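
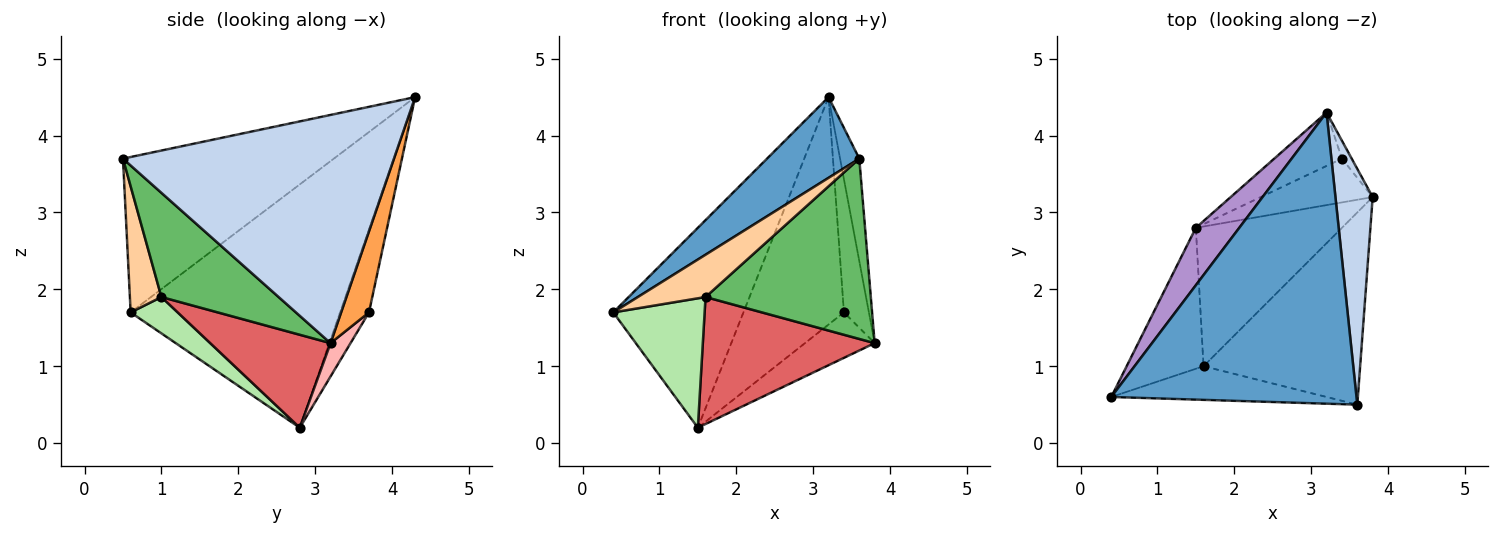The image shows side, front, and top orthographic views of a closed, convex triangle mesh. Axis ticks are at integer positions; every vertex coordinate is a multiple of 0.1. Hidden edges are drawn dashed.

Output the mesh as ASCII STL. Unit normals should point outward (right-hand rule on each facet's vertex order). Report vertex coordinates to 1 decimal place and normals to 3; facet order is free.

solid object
 facet normal -0.521 -0.228 0.822
  outer loop
   vertex 3.2 4.3 4.5
   vertex 0.4 0.6 1.7
   vertex 3.6 0.5 3.7
  endloop
 endfacet
 facet normal 0.985 0.070 0.161
  outer loop
   vertex 3.2 4.3 4.5
   vertex 3.6 0.5 3.7
   vertex 3.8 3.2 1.3
  endloop
 endfacet
 facet normal 0.742 0.665 -0.090
  outer loop
   vertex 3.4 3.7 1.7
   vertex 3.2 4.3 4.5
   vertex 3.8 3.2 1.3
  endloop
 endfacet
 facet normal 0.343 -0.735 -0.585
  outer loop
   vertex 1.6 1.0 1.9
   vertex 3.6 0.5 3.7
   vertex 0.4 0.6 1.7
  endloop
 endfacet
 facet normal 0.437 -0.616 -0.656
  outer loop
   vertex 1.6 1.0 1.9
   vertex 3.8 3.2 1.3
   vertex 3.6 0.5 3.7
  endloop
 endfacet
 facet normal 0.329 -0.639 -0.696
  outer loop
   vertex 1.5 2.8 0.2
   vertex 1.6 1.0 1.9
   vertex 0.4 0.6 1.7
  endloop
 endfacet
 facet normal 0.426 -0.609 -0.669
  outer loop
   vertex 1.5 2.8 0.2
   vertex 3.8 3.2 1.3
   vertex 1.6 1.0 1.9
  endloop
 endfacet
 facet normal 0.202 0.705 -0.679
  outer loop
   vertex 1.5 2.8 0.2
   vertex 3.4 3.7 1.7
   vertex 3.8 3.2 1.3
  endloop
 endfacet
 facet normal -0.840 0.522 0.150
  outer loop
   vertex 1.5 2.8 0.2
   vertex 0.4 0.6 1.7
   vertex 3.2 4.3 4.5
  endloop
 endfacet
 facet normal -0.270 0.937 -0.220
  outer loop
   vertex 1.5 2.8 0.2
   vertex 3.2 4.3 4.5
   vertex 3.4 3.7 1.7
  endloop
 endfacet
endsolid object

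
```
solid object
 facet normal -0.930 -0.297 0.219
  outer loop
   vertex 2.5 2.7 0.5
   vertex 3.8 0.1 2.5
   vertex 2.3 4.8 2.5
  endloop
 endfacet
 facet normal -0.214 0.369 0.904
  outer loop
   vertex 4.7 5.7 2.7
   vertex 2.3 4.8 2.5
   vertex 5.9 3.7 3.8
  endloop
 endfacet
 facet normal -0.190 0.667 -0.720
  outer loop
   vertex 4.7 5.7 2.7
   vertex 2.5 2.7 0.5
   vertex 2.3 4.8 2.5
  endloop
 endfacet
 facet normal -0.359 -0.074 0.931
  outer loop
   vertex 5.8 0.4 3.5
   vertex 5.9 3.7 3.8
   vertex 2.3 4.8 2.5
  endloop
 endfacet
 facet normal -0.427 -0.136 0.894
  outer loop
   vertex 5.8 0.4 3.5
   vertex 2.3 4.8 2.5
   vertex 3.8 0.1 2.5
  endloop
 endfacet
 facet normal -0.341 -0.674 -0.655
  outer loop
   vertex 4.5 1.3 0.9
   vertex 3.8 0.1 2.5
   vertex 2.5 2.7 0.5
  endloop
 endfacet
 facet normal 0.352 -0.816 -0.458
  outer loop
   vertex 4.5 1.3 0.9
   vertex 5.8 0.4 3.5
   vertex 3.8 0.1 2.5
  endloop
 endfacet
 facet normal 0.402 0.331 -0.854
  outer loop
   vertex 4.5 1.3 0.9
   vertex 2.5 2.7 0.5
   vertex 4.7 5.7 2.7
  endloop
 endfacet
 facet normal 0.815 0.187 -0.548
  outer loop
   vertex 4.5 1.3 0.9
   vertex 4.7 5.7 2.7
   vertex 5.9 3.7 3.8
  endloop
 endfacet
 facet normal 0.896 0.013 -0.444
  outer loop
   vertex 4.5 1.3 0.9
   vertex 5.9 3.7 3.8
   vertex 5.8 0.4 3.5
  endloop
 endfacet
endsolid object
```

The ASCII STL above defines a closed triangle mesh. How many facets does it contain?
10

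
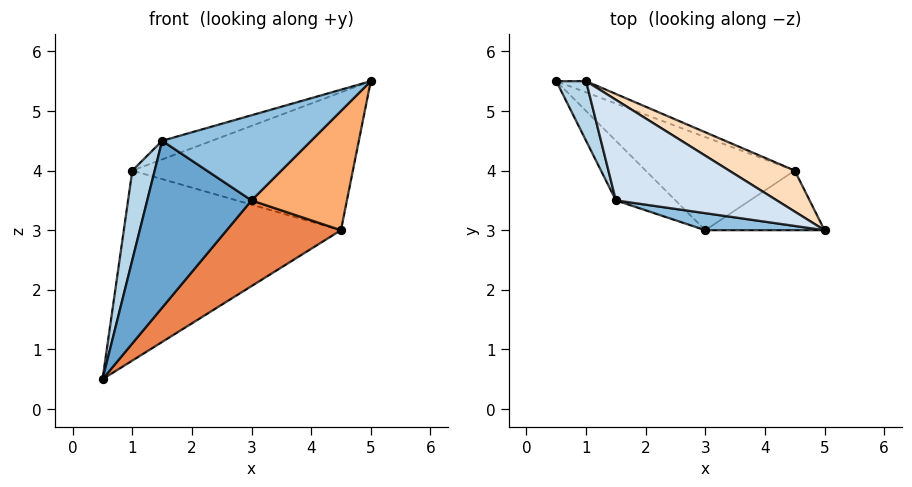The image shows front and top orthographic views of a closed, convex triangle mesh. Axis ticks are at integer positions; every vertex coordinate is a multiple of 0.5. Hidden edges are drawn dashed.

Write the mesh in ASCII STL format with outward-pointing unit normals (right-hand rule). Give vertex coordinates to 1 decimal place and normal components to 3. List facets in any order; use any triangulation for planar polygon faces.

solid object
 facet normal -0.474 -0.829 -0.296
  outer loop
   vertex 1.5 3.5 4.5
   vertex 0.5 5.5 0.5
   vertex 3.0 3.0 3.5
  endloop
 endfacet
 facet normal -0.192 -0.962 0.192
  outer loop
   vertex 1.5 3.5 4.5
   vertex 3.0 3.0 3.5
   vertex 5.0 3.0 5.5
  endloop
 endfacet
 facet normal -0.968 -0.208 0.138
  outer loop
   vertex 1.0 5.5 4.0
   vertex 0.5 5.5 0.5
   vertex 1.5 3.5 4.5
  endloop
 endfacet
 facet normal -0.247 0.176 0.953
  outer loop
   vertex 1.0 5.5 4.0
   vertex 1.5 3.5 4.5
   vertex 5.0 3.0 5.5
  endloop
 endfacet
 facet normal 0.202 -0.663 -0.721
  outer loop
   vertex 4.5 4.0 3.0
   vertex 3.0 3.0 3.5
   vertex 0.5 5.5 0.5
  endloop
 endfacet
 facet normal 0.408 -0.816 -0.408
  outer loop
   vertex 4.5 4.0 3.0
   vertex 5.0 3.0 5.5
   vertex 3.0 3.0 3.5
  endloop
 endfacet
 facet normal 0.380 0.923 -0.054
  outer loop
   vertex 4.5 4.0 3.0
   vertex 0.5 5.5 0.5
   vertex 1.0 5.5 4.0
  endloop
 endfacet
 facet normal 0.442 0.860 0.256
  outer loop
   vertex 4.5 4.0 3.0
   vertex 1.0 5.5 4.0
   vertex 5.0 3.0 5.5
  endloop
 endfacet
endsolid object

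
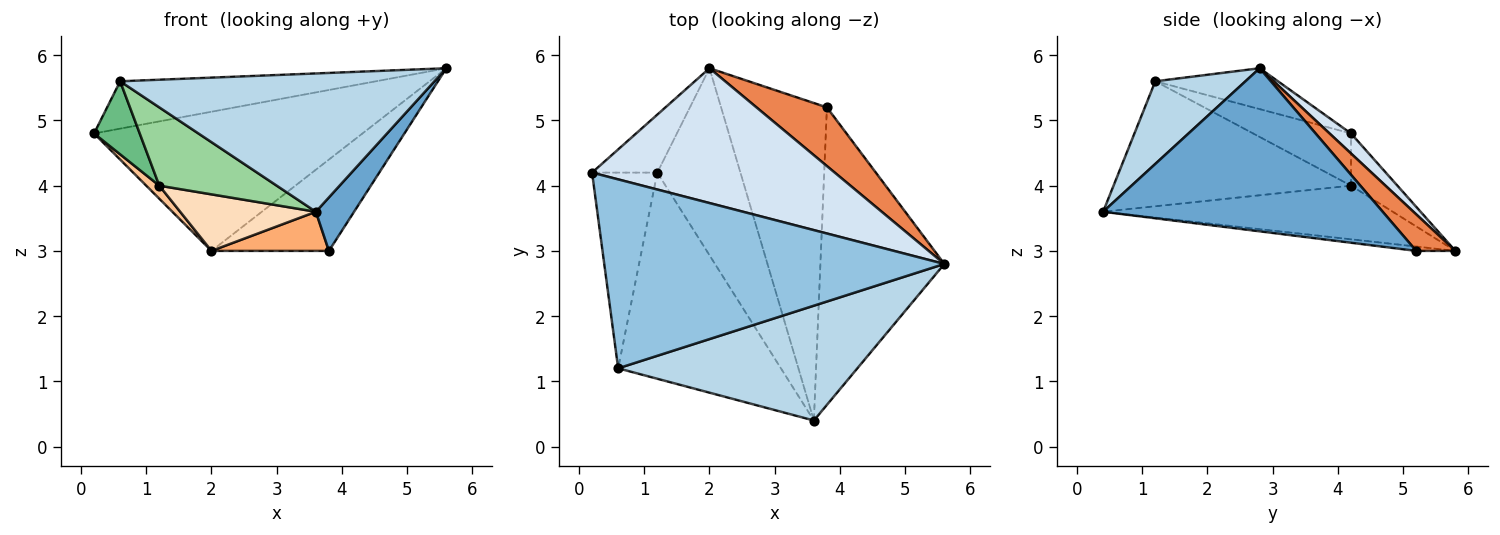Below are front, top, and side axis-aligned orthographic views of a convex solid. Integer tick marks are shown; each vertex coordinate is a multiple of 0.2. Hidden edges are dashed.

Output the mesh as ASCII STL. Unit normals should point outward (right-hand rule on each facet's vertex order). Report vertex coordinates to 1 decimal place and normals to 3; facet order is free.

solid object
 facet normal 0.791 -0.108 -0.602
  outer loop
   vertex 3.8 5.2 3.0
   vertex 5.6 2.8 5.8
   vertex 3.6 0.4 3.6
  endloop
 endfacet
 facet normal -0.116 0.241 0.963
  outer loop
   vertex 0.6 1.2 5.6
   vertex 5.6 2.8 5.8
   vertex 0.2 4.2 4.8
  endloop
 endfacet
 facet normal 0.215 -0.751 0.624
  outer loop
   vertex 0.6 1.2 5.6
   vertex 3.6 0.4 3.6
   vertex 5.6 2.8 5.8
  endloop
 endfacet
 facet normal 0.057 0.717 0.695
  outer loop
   vertex 2.0 5.8 3.0
   vertex 0.2 4.2 4.8
   vertex 5.6 2.8 5.8
  endloop
 endfacet
 facet normal 0.270 0.810 0.521
  outer loop
   vertex 2.0 5.8 3.0
   vertex 5.6 2.8 5.8
   vertex 3.8 5.2 3.0
  endloop
 endfacet
 facet normal -0.041 -0.122 -0.992
  outer loop
   vertex 2.0 5.8 3.0
   vertex 3.8 5.2 3.0
   vertex 3.6 0.4 3.6
  endloop
 endfacet
 facet normal -0.615 -0.173 -0.769
  outer loop
   vertex 1.2 4.2 4.0
   vertex 0.2 4.2 4.8
   vertex 2.0 5.8 3.0
  endloop
 endfacet
 facet normal -0.526 -0.246 -0.814
  outer loop
   vertex 1.2 4.2 4.0
   vertex 2.0 5.8 3.0
   vertex 3.6 0.4 3.6
  endloop
 endfacet
 facet normal -0.600 -0.280 -0.750
  outer loop
   vertex 1.2 4.2 4.0
   vertex 0.6 1.2 5.6
   vertex 0.2 4.2 4.8
  endloop
 endfacet
 facet normal -0.583 -0.288 -0.759
  outer loop
   vertex 1.2 4.2 4.0
   vertex 3.6 0.4 3.6
   vertex 0.6 1.2 5.6
  endloop
 endfacet
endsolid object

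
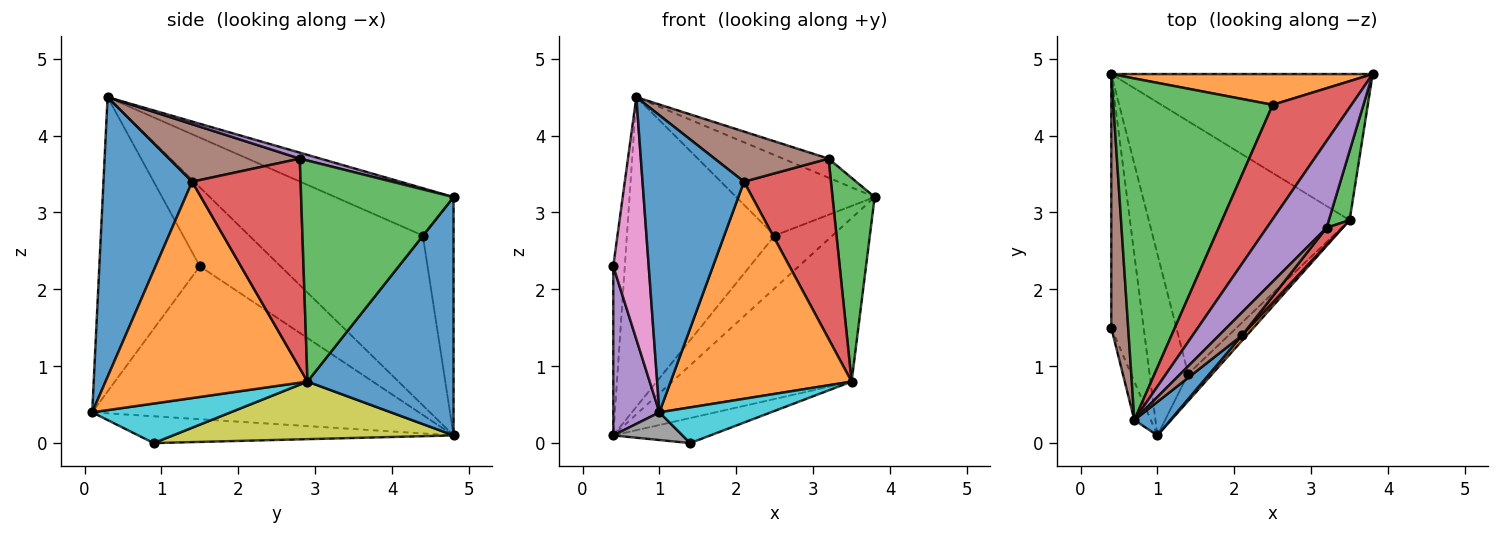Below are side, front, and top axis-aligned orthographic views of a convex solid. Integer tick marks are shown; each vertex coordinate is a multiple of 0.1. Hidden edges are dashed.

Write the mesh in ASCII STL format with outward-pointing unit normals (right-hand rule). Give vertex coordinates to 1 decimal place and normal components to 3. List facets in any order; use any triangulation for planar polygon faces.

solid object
 facet normal 0.519 0.637 -0.569
  outer loop
   vertex 3.5 2.9 0.8
   vertex 0.4 4.8 0.1
   vertex 3.8 4.8 3.2
  endloop
 endfacet
 facet normal -0.418 0.785 0.458
  outer loop
   vertex 2.5 4.4 2.7
   vertex 3.8 4.8 3.2
   vertex 0.4 4.8 0.1
  endloop
 endfacet
 facet normal -0.620 0.527 0.582
  outer loop
   vertex 2.5 4.4 2.7
   vertex 0.4 4.8 0.1
   vertex 0.7 0.3 4.5
  endloop
 endfacet
 facet normal -0.441 0.516 0.734
  outer loop
   vertex 2.5 4.4 2.7
   vertex 0.7 0.3 4.5
   vertex 3.8 4.8 3.2
  endloop
 endfacet
 facet normal -0.969 -0.137 -0.205
  outer loop
   vertex 0.4 1.5 2.3
   vertex 0.4 4.8 0.1
   vertex 1.0 0.1 0.4
  endloop
 endfacet
 facet normal -0.968 0.138 0.208
  outer loop
   vertex 0.4 1.5 2.3
   vertex 0.7 0.3 4.5
   vertex 0.4 4.8 0.1
  endloop
 endfacet
 facet normal -0.942 -0.332 -0.053
  outer loop
   vertex 0.4 1.5 2.3
   vertex 1.0 0.1 0.4
   vertex 0.7 0.3 4.5
  endloop
 endfacet
 facet normal -0.566 -0.124 -0.815
  outer loop
   vertex 1.4 0.9 0.0
   vertex 1.0 0.1 0.4
   vertex 0.4 4.8 0.1
  endloop
 endfacet
 facet normal 0.274 0.095 -0.957
  outer loop
   vertex 1.4 0.9 0.0
   vertex 0.4 4.8 0.1
   vertex 3.5 2.9 0.8
  endloop
 endfacet
 facet normal 0.703 -0.566 -0.430
  outer loop
   vertex 1.4 0.9 0.0
   vertex 3.5 2.9 0.8
   vertex 1.0 0.1 0.4
  endloop
 endfacet
 facet normal 0.656 -0.750 0.085
  outer loop
   vertex 2.1 1.4 3.4
   vertex 0.7 0.3 4.5
   vertex 1.0 0.1 0.4
  endloop
 endfacet
 facet normal 0.745 -0.667 0.016
  outer loop
   vertex 2.1 1.4 3.4
   vertex 1.0 0.1 0.4
   vertex 3.5 2.9 0.8
  endloop
 endfacet
 facet normal 0.960 -0.265 0.090
  outer loop
   vertex 3.2 2.8 3.7
   vertex 3.5 2.9 0.8
   vertex 3.8 4.8 3.2
  endloop
 endfacet
 facet normal 0.779 -0.625 0.059
  outer loop
   vertex 3.2 2.8 3.7
   vertex 2.1 1.4 3.4
   vertex 3.5 2.9 0.8
  endloop
 endfacet
 facet normal 0.097 0.214 0.972
  outer loop
   vertex 3.2 2.8 3.7
   vertex 3.8 4.8 3.2
   vertex 0.7 0.3 4.5
  endloop
 endfacet
 facet normal 0.722 -0.629 0.289
  outer loop
   vertex 3.2 2.8 3.7
   vertex 0.7 0.3 4.5
   vertex 2.1 1.4 3.4
  endloop
 endfacet
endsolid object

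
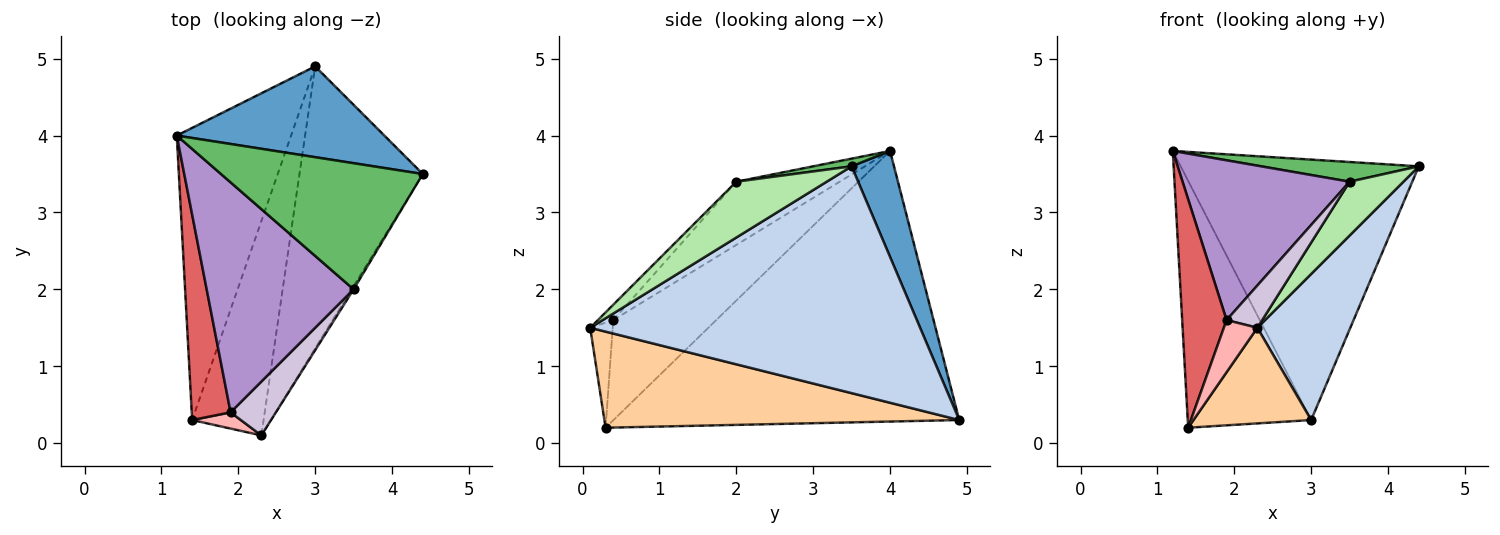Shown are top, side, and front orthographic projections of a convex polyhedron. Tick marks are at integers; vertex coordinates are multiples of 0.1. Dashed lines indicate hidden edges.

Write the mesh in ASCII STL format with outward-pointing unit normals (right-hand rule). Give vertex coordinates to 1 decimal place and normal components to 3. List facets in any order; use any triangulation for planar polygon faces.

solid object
 facet normal 0.166 0.931 0.325
  outer loop
   vertex 3.0 4.9 0.3
   vertex 1.2 4.0 3.8
   vertex 4.4 3.5 3.6
  endloop
 endfacet
 facet normal 0.853 -0.240 -0.464
  outer loop
   vertex 3.0 4.9 0.3
   vertex 4.4 3.5 3.6
   vertex 2.3 0.1 1.5
  endloop
 endfacet
 facet normal -0.875 0.312 -0.370
  outer loop
   vertex 1.4 0.3 0.2
   vertex 1.2 4.0 3.8
   vertex 3.0 4.9 0.3
  endloop
 endfacet
 facet normal 0.776 -0.257 -0.576
  outer loop
   vertex 1.4 0.3 0.2
   vertex 3.0 4.9 0.3
   vertex 2.3 0.1 1.5
  endloop
 endfacet
 facet normal 0.038 -0.154 0.987
  outer loop
   vertex 3.5 2.0 3.4
   vertex 4.4 3.5 3.6
   vertex 1.2 4.0 3.8
  endloop
 endfacet
 facet normal 0.859 -0.511 -0.031
  outer loop
   vertex 3.5 2.0 3.4
   vertex 2.3 0.1 1.5
   vertex 4.4 3.5 3.6
  endloop
 endfacet
 facet normal -0.865 -0.373 0.336
  outer loop
   vertex 1.9 0.4 1.6
   vertex 1.2 4.0 3.8
   vertex 1.4 0.3 0.2
  endloop
 endfacet
 facet normal -0.540 -0.804 0.250
  outer loop
   vertex 1.9 0.4 1.6
   vertex 1.4 0.3 0.2
   vertex 2.3 0.1 1.5
  endloop
 endfacet
 facet normal -0.333 -0.538 0.774
  outer loop
   vertex 1.9 0.4 1.6
   vertex 3.5 2.0 3.4
   vertex 1.2 4.0 3.8
  endloop
 endfacet
 facet normal -0.258 -0.597 0.760
  outer loop
   vertex 1.9 0.4 1.6
   vertex 2.3 0.1 1.5
   vertex 3.5 2.0 3.4
  endloop
 endfacet
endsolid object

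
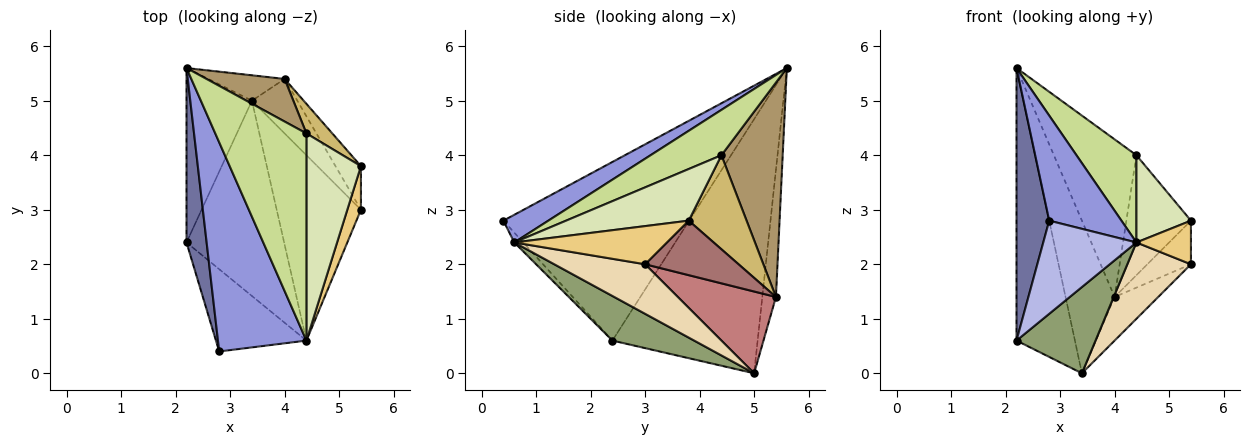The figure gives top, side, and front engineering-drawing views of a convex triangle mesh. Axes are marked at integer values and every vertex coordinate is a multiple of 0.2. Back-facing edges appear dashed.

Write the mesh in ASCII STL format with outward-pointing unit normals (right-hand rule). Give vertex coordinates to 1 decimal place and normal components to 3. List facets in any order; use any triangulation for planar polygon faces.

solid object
 facet normal -0.979 -0.172 0.110
  outer loop
   vertex 2.2 2.4 0.6
   vertex 2.8 0.4 2.8
   vertex 2.2 5.6 5.6
  endloop
 endfacet
 facet normal -0.902 0.363 -0.232
  outer loop
   vertex 2.2 2.4 0.6
   vertex 2.2 5.6 5.6
   vertex 3.4 5.0 0.0
  endloop
 endfacet
 facet normal 0.269 -0.432 0.861
  outer loop
   vertex 4.4 0.6 2.4
   vertex 2.2 5.6 5.6
   vertex 2.8 0.4 2.8
  endloop
 endfacet
 facet normal -0.072 -0.748 -0.660
  outer loop
   vertex 4.4 0.6 2.4
   vertex 2.8 0.4 2.8
   vertex 2.2 2.4 0.6
  endloop
 endfacet
 facet normal 0.386 -0.373 -0.844
  outer loop
   vertex 4.4 0.6 2.4
   vertex 2.2 2.4 0.6
   vertex 3.4 5.0 0.0
  endloop
 endfacet
 facet normal -0.264 0.951 -0.159
  outer loop
   vertex 4.0 5.4 1.4
   vertex 3.4 5.0 0.0
   vertex 2.2 5.6 5.6
  endloop
 endfacet
 facet normal 0.417 -0.353 0.838
  outer loop
   vertex 4.4 4.4 4.0
   vertex 2.2 5.6 5.6
   vertex 4.4 0.6 2.4
  endloop
 endfacet
 facet normal 0.658 -0.292 0.694
  outer loop
   vertex 4.4 4.4 4.0
   vertex 4.4 0.6 2.4
   vertex 5.4 3.8 2.8
  endloop
 endfacet
 facet normal 0.582 0.785 0.212
  outer loop
   vertex 4.4 4.4 4.0
   vertex 4.0 5.4 1.4
   vertex 2.2 5.6 5.6
  endloop
 endfacet
 facet normal 0.656 0.732 0.181
  outer loop
   vertex 4.4 4.4 4.0
   vertex 5.4 3.8 2.8
   vertex 4.0 5.4 1.4
  endloop
 endfacet
 facet normal 0.893 -0.319 0.319
  outer loop
   vertex 5.4 3.0 2.0
   vertex 5.4 3.8 2.8
   vertex 4.4 0.6 2.4
  endloop
 endfacet
 facet normal 0.478 -0.334 -0.812
  outer loop
   vertex 5.4 3.0 2.0
   vertex 4.4 0.6 2.4
   vertex 3.4 5.0 0.0
  endloop
 endfacet
 facet normal 0.835 0.389 -0.389
  outer loop
   vertex 5.4 3.0 2.0
   vertex 4.0 5.4 1.4
   vertex 5.4 3.8 2.8
  endloop
 endfacet
 facet normal 0.815 0.362 -0.453
  outer loop
   vertex 5.4 3.0 2.0
   vertex 3.4 5.0 0.0
   vertex 4.0 5.4 1.4
  endloop
 endfacet
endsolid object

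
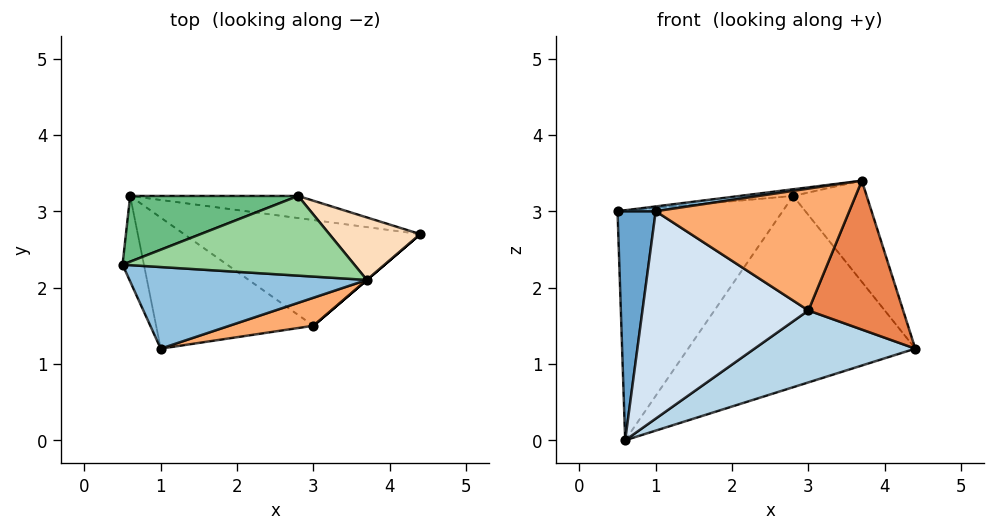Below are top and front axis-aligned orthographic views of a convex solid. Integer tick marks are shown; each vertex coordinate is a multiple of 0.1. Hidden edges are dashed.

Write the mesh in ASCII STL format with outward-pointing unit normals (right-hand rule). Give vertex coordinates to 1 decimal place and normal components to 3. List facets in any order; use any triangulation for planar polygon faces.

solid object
 facet normal -0.900 -0.409 -0.153
  outer loop
   vertex 0.6 3.2 0.0
   vertex 1.0 1.2 3.0
   vertex 0.5 2.3 3.0
  endloop
 endfacet
 facet normal -0.127 -0.058 0.990
  outer loop
   vertex 3.7 2.1 3.4
   vertex 0.5 2.3 3.0
   vertex 1.0 1.2 3.0
  endloop
 endfacet
 facet normal 0.184 -0.553 -0.813
  outer loop
   vertex 3.0 1.5 1.7
   vertex 0.6 3.2 0.0
   vertex 4.4 2.7 1.2
  endloop
 endfacet
 facet normal -0.215 -0.826 -0.522
  outer loop
   vertex 3.0 1.5 1.7
   vertex 1.0 1.2 3.0
   vertex 0.6 3.2 0.0
  endloop
 endfacet
 facet normal 0.651 -0.759 0.000
  outer loop
   vertex 3.0 1.5 1.7
   vertex 4.4 2.7 1.2
   vertex 3.7 2.1 3.4
  endloop
 endfacet
 facet normal 0.280 -0.936 0.215
  outer loop
   vertex 3.0 1.5 1.7
   vertex 3.7 2.1 3.4
   vertex 1.0 1.2 3.0
  endloop
 endfacet
 facet normal 0.165 0.980 -0.113
  outer loop
   vertex 2.8 3.2 3.2
   vertex 4.4 2.7 1.2
   vertex 0.6 3.2 0.0
  endloop
 endfacet
 facet normal 0.678 0.625 0.386
  outer loop
   vertex 2.8 3.2 3.2
   vertex 3.7 2.1 3.4
   vertex 4.4 2.7 1.2
  endloop
 endfacet
 facet normal -0.371 0.893 0.255
  outer loop
   vertex 2.8 3.2 3.2
   vertex 0.6 3.2 0.0
   vertex 0.5 2.3 3.0
  endloop
 endfacet
 facet normal -0.119 0.083 0.989
  outer loop
   vertex 2.8 3.2 3.2
   vertex 0.5 2.3 3.0
   vertex 3.7 2.1 3.4
  endloop
 endfacet
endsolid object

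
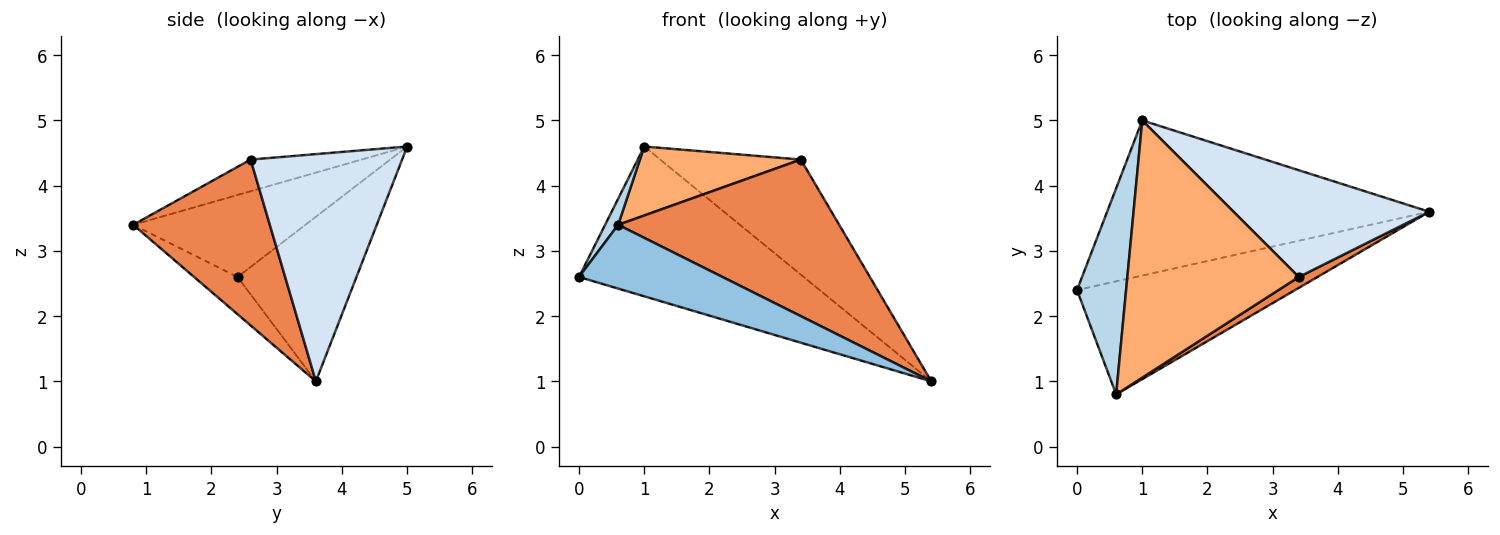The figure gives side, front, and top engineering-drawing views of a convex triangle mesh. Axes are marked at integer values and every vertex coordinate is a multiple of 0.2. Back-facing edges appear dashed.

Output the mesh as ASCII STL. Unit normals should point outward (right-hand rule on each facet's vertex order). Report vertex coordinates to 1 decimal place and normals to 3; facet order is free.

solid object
 facet normal -0.345 0.652 -0.675
  outer loop
   vertex 1.0 5.0 4.6
   vertex 5.4 3.6 1.0
   vertex 0.0 2.4 2.6
  endloop
 endfacet
 facet normal -0.147 -0.486 -0.861
  outer loop
   vertex 0.6 0.8 3.4
   vertex 0.0 2.4 2.6
   vertex 5.4 3.6 1.0
  endloop
 endfacet
 facet normal -0.856 -0.065 0.512
  outer loop
   vertex 0.6 0.8 3.4
   vertex 1.0 5.0 4.6
   vertex 0.0 2.4 2.6
  endloop
 endfacet
 facet normal 0.620 0.575 0.534
  outer loop
   vertex 3.4 2.6 4.4
   vertex 5.4 3.6 1.0
   vertex 1.0 5.0 4.6
  endloop
 endfacet
 facet normal 0.525 -0.849 0.059
  outer loop
   vertex 3.4 2.6 4.4
   vertex 0.6 0.8 3.4
   vertex 5.4 3.6 1.0
  endloop
 endfacet
 facet normal -0.176 -0.255 0.951
  outer loop
   vertex 3.4 2.6 4.4
   vertex 1.0 5.0 4.6
   vertex 0.6 0.8 3.4
  endloop
 endfacet
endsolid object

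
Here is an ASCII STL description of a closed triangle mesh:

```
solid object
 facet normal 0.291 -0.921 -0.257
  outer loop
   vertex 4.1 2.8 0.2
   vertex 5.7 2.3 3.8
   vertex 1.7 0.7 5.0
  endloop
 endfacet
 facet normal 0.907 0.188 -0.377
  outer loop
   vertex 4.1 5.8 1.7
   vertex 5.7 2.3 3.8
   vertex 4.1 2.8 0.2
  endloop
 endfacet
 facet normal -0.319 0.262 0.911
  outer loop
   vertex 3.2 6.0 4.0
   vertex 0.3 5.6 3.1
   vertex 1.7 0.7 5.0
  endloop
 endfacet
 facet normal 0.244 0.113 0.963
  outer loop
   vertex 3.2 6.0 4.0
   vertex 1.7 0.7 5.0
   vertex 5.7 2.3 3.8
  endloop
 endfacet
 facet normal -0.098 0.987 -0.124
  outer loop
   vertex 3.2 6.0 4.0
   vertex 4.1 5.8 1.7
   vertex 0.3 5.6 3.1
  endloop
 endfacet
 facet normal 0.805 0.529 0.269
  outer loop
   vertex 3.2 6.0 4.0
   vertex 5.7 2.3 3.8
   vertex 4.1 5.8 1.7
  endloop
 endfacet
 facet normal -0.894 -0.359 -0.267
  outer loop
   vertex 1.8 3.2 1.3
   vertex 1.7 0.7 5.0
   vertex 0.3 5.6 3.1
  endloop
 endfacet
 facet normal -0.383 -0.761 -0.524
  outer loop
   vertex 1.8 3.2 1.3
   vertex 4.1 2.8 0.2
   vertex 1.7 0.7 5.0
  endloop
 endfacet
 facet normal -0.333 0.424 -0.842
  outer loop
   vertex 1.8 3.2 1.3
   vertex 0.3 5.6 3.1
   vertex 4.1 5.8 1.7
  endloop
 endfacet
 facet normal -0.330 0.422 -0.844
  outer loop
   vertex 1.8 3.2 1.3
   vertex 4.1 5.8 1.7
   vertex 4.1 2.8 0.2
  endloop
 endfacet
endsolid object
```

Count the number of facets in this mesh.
10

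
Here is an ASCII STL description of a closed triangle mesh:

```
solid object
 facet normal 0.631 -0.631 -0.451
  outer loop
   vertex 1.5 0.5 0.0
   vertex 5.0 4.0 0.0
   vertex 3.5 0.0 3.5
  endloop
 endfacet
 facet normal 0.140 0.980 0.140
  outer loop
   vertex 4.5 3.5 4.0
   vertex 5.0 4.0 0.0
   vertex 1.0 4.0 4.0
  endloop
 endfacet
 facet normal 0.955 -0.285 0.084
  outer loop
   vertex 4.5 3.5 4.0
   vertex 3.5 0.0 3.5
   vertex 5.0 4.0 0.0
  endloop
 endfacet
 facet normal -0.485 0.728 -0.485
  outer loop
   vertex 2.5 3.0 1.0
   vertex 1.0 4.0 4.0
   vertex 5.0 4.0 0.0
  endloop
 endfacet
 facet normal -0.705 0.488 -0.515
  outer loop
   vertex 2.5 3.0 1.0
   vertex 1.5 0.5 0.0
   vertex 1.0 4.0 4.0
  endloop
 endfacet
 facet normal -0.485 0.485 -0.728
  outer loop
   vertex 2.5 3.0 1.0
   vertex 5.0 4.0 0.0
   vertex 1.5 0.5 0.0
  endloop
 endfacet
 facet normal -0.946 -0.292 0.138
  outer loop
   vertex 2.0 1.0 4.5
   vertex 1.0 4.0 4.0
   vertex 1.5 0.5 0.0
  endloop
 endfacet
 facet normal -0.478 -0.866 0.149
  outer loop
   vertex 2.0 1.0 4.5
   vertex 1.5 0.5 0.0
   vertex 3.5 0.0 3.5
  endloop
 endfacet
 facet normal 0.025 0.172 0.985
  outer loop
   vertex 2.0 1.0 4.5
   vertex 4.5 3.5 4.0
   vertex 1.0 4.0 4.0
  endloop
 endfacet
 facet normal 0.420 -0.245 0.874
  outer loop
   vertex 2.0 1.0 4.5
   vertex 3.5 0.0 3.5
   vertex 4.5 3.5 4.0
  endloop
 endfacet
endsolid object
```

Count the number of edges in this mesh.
15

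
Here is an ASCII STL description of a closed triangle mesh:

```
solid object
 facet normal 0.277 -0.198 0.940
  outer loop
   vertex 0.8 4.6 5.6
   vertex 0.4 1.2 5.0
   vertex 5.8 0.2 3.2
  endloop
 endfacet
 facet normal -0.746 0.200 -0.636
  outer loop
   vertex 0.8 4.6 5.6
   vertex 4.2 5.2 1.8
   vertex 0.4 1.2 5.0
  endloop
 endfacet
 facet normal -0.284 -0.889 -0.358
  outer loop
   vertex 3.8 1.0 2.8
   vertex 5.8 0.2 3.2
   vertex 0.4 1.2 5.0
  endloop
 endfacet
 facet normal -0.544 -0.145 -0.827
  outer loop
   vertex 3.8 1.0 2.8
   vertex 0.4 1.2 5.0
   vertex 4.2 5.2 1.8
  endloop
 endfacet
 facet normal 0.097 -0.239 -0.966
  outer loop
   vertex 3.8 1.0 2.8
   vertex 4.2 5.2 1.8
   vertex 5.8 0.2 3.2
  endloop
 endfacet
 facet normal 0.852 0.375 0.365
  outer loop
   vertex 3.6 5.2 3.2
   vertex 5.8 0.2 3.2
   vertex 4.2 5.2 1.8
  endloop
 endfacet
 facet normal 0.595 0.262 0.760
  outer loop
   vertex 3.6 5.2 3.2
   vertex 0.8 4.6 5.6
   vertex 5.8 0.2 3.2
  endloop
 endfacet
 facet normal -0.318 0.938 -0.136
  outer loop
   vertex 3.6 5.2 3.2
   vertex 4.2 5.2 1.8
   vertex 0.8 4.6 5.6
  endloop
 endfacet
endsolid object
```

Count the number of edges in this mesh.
12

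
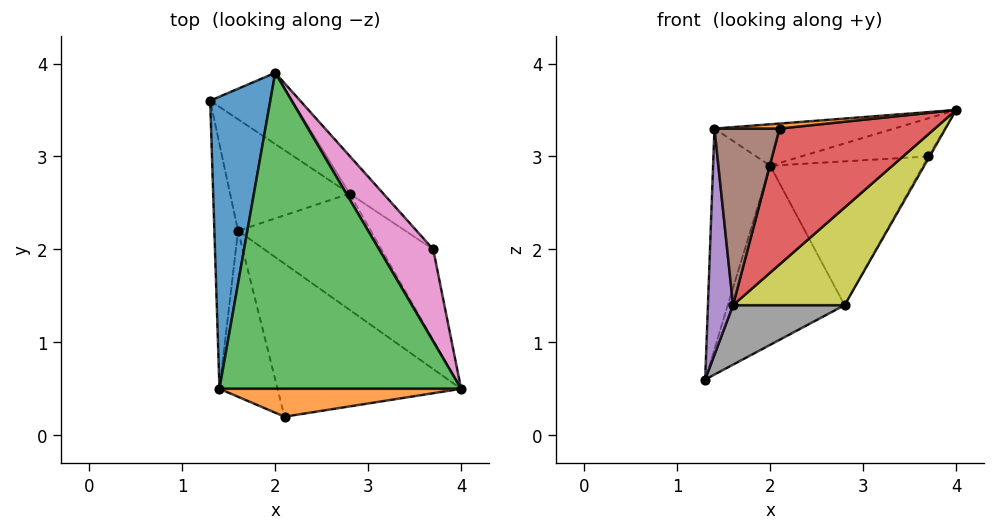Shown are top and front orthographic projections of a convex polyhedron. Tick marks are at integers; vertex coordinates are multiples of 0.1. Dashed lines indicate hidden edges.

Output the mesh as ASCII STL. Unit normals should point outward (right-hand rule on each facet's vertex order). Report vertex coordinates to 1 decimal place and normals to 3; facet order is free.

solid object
 facet normal -0.945 0.198 0.262
  outer loop
   vertex 1.4 0.5 3.3
   vertex 2.0 3.9 2.9
   vertex 1.3 3.6 0.6
  endloop
 endfacet
 facet normal -0.075 -0.176 0.981
  outer loop
   vertex 1.4 0.5 3.3
   vertex 2.1 0.2 3.3
   vertex 4.0 0.5 3.5
  endloop
 endfacet
 facet normal -0.076 0.130 0.989
  outer loop
   vertex 1.4 0.5 3.3
   vertex 4.0 0.5 3.5
   vertex 2.0 3.9 2.9
  endloop
 endfacet
 facet normal 0.181 -0.653 -0.735
  outer loop
   vertex 1.6 2.2 1.4
   vertex 4.0 0.5 3.5
   vertex 2.1 0.2 3.3
  endloop
 endfacet
 facet normal -0.770 -0.433 -0.468
  outer loop
   vertex 1.6 2.2 1.4
   vertex 1.4 0.5 3.3
   vertex 1.3 3.6 0.6
  endloop
 endfacet
 facet normal -0.298 -0.696 -0.654
  outer loop
   vertex 1.6 2.2 1.4
   vertex 2.1 0.2 3.3
   vertex 1.4 0.5 3.3
  endloop
 endfacet
 facet normal 0.350 0.358 0.866
  outer loop
   vertex 3.7 2.0 3.0
   vertex 2.0 3.9 2.9
   vertex 4.0 0.5 3.5
  endloop
 endfacet
 facet normal 0.155 -0.465 -0.872
  outer loop
   vertex 2.8 2.6 1.4
   vertex 1.6 2.2 1.4
   vertex 1.3 3.6 0.6
  endloop
 endfacet
 facet normal 0.210 -0.629 -0.749
  outer loop
   vertex 2.8 2.6 1.4
   vertex 4.0 0.5 3.5
   vertex 1.6 2.2 1.4
  endloop
 endfacet
 facet normal 0.873 0.012 -0.487
  outer loop
   vertex 2.8 2.6 1.4
   vertex 3.7 2.0 3.0
   vertex 4.0 0.5 3.5
  endloop
 endfacet
 facet normal 0.633 0.720 -0.286
  outer loop
   vertex 2.8 2.6 1.4
   vertex 1.3 3.6 0.6
   vertex 2.0 3.9 2.9
  endloop
 endfacet
 facet normal 0.739 0.652 -0.171
  outer loop
   vertex 2.8 2.6 1.4
   vertex 2.0 3.9 2.9
   vertex 3.7 2.0 3.0
  endloop
 endfacet
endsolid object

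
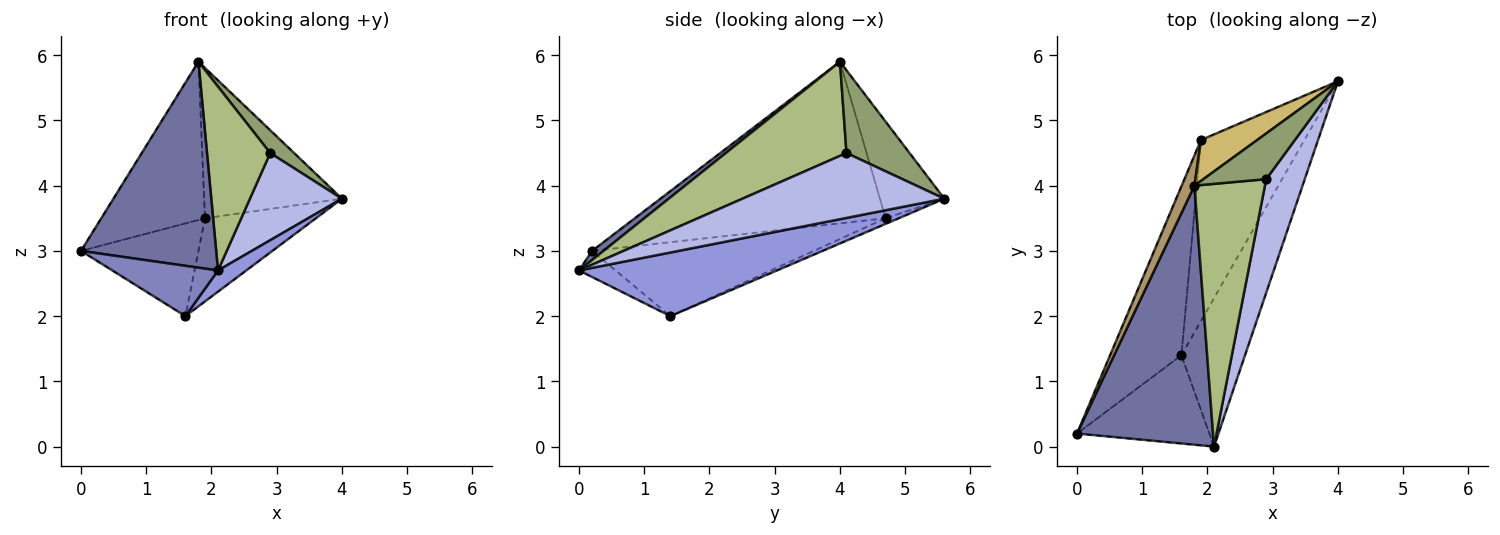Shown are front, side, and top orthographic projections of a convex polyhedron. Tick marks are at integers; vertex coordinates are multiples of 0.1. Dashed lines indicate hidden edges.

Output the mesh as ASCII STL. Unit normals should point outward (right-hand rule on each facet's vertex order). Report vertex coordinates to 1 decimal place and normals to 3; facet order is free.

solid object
 facet normal 0.052 -0.621 0.782
  outer loop
   vertex 1.8 4.0 5.9
   vertex 0.0 0.2 3.0
   vertex 2.1 0.0 2.7
  endloop
 endfacet
 facet normal -0.169 -0.488 -0.856
  outer loop
   vertex 1.6 1.4 2.0
   vertex 2.1 0.0 2.7
   vertex 0.0 0.2 3.0
  endloop
 endfacet
 facet normal 0.704 -0.101 -0.704
  outer loop
   vertex 1.6 1.4 2.0
   vertex 4.0 5.6 3.8
   vertex 2.1 0.0 2.7
  endloop
 endfacet
 facet normal 0.800 -0.365 0.476
  outer loop
   vertex 2.9 4.1 4.5
   vertex 2.1 0.0 2.7
   vertex 4.0 5.6 3.8
  endloop
 endfacet
 facet normal 0.763 -0.289 0.579
  outer loop
   vertex 2.9 4.1 4.5
   vertex 4.0 5.6 3.8
   vertex 1.8 4.0 5.9
  endloop
 endfacet
 facet normal 0.738 -0.387 0.553
  outer loop
   vertex 2.9 4.1 4.5
   vertex 1.8 4.0 5.9
   vertex 2.1 0.0 2.7
  endloop
 endfacet
 facet normal -0.673 0.356 -0.649
  outer loop
   vertex 1.9 4.7 3.5
   vertex 1.6 1.4 2.0
   vertex 0.0 0.2 3.0
  endloop
 endfacet
 facet normal -0.049 0.417 -0.908
  outer loop
   vertex 1.9 4.7 3.5
   vertex 4.0 5.6 3.8
   vertex 1.6 1.4 2.0
  endloop
 endfacet
 facet normal -0.922 0.381 0.073
  outer loop
   vertex 1.9 4.7 3.5
   vertex 0.0 0.2 3.0
   vertex 1.8 4.0 5.9
  endloop
 endfacet
 facet normal -0.411 0.880 0.239
  outer loop
   vertex 1.9 4.7 3.5
   vertex 1.8 4.0 5.9
   vertex 4.0 5.6 3.8
  endloop
 endfacet
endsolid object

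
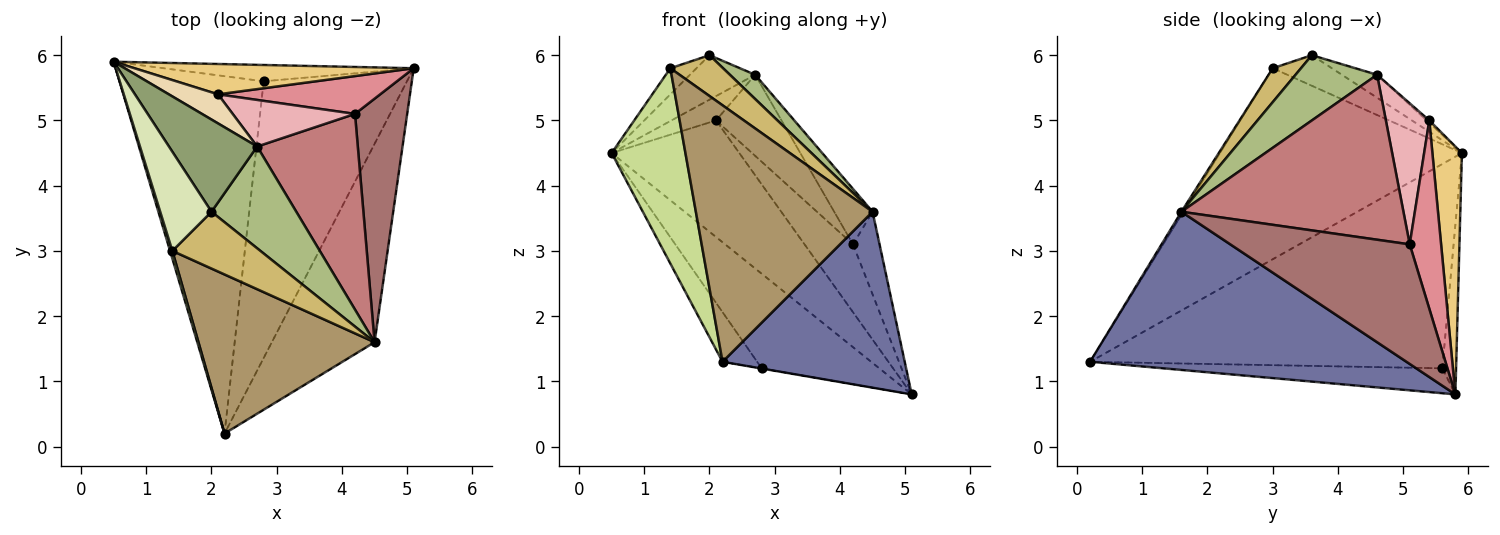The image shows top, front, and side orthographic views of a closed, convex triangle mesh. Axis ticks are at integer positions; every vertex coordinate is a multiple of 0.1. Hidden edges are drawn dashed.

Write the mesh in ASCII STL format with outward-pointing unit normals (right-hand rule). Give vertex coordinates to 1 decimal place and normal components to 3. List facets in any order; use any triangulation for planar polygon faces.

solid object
 facet normal 0.755 -0.435 -0.490
  outer loop
   vertex 4.5 1.6 3.6
   vertex 2.2 0.2 1.3
   vertex 5.1 5.8 0.8
  endloop
 endfacet
 facet normal -0.114 0.979 -0.169
  outer loop
   vertex 2.8 5.6 1.2
   vertex 0.5 5.9 4.5
   vertex 5.1 5.8 0.8
  endloop
 endfacet
 facet normal -0.814 0.080 -0.575
  outer loop
   vertex 2.8 5.6 1.2
   vertex 2.2 0.2 1.3
   vertex 0.5 5.9 4.5
  endloop
 endfacet
 facet normal -0.171 0.001 -0.985
  outer loop
   vertex 2.8 5.6 1.2
   vertex 5.1 5.8 0.8
   vertex 2.2 0.2 1.3
  endloop
 endfacet
 facet normal -0.228 0.423 0.877
  outer loop
   vertex 2.7 4.6 5.7
   vertex 0.5 5.9 4.5
   vertex 2.0 3.6 6.0
  endloop
 endfacet
 facet normal 0.599 -0.186 0.779
  outer loop
   vertex 2.7 4.6 5.7
   vertex 2.0 3.6 6.0
   vertex 4.5 1.6 3.6
  endloop
 endfacet
 facet normal -0.956 -0.292 0.011
  outer loop
   vertex 1.4 3.0 5.8
   vertex 0.5 5.9 4.5
   vertex 2.2 0.2 1.3
  endloop
 endfacet
 facet normal -0.500 0.220 0.838
  outer loop
   vertex 1.4 3.0 5.8
   vertex 2.0 3.6 6.0
   vertex 0.5 5.9 4.5
  endloop
 endfacet
 facet normal -0.010 -0.850 0.527
  outer loop
   vertex 1.4 3.0 5.8
   vertex 2.2 0.2 1.3
   vertex 4.5 1.6 3.6
  endloop
 endfacet
 facet normal 0.299 -0.557 0.775
  outer loop
   vertex 1.4 3.0 5.8
   vertex 4.5 1.6 3.6
   vertex 2.0 3.6 6.0
  endloop
 endfacet
 facet normal 0.218 0.944 0.246
  outer loop
   vertex 2.1 5.4 5.0
   vertex 5.1 5.8 0.8
   vertex 0.5 5.9 4.5
  endloop
 endfacet
 facet normal -0.039 0.641 0.766
  outer loop
   vertex 2.1 5.4 5.0
   vertex 0.5 5.9 4.5
   vertex 2.7 4.6 5.7
  endloop
 endfacet
 facet normal 0.908 0.134 0.396
  outer loop
   vertex 4.2 5.1 3.1
   vertex 4.5 1.6 3.6
   vertex 5.1 5.8 0.8
  endloop
 endfacet
 facet normal 0.844 0.146 0.515
  outer loop
   vertex 4.2 5.1 3.1
   vertex 2.7 4.6 5.7
   vertex 4.5 1.6 3.6
  endloop
 endfacet
 facet normal 0.492 0.760 0.424
  outer loop
   vertex 4.2 5.1 3.1
   vertex 5.1 5.8 0.8
   vertex 2.1 5.4 5.0
  endloop
 endfacet
 facet normal 0.498 0.752 0.432
  outer loop
   vertex 4.2 5.1 3.1
   vertex 2.1 5.4 5.0
   vertex 2.7 4.6 5.7
  endloop
 endfacet
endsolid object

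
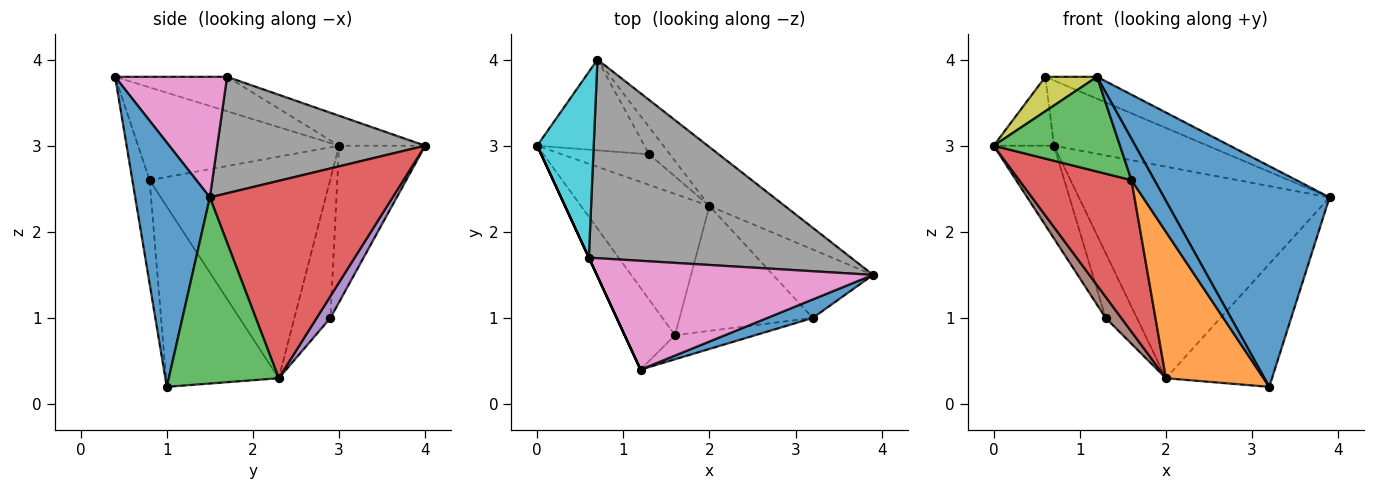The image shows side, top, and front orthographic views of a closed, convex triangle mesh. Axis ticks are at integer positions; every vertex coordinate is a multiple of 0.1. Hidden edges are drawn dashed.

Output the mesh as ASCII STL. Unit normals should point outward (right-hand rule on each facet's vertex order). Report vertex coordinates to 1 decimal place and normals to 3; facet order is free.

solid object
 facet normal 0.410 -0.909 0.076
  outer loop
   vertex 3.2 1.0 0.2
   vertex 3.9 1.5 2.4
   vertex 1.2 0.4 3.8
  endloop
 endfacet
 facet normal -0.714 0.500 -0.489
  outer loop
   vertex 0.7 4.0 3.0
   vertex 1.3 2.9 1.0
   vertex 0.0 3.0 3.0
  endloop
 endfacet
 facet normal 0.671 0.647 -0.361
  outer loop
   vertex 2.0 2.3 0.3
   vertex 3.9 1.5 2.4
   vertex 3.2 1.0 0.2
  endloop
 endfacet
 facet normal 0.575 0.788 -0.220
  outer loop
   vertex 2.0 2.3 0.3
   vertex 0.7 4.0 3.0
   vertex 3.9 1.5 2.4
  endloop
 endfacet
 facet normal 0.375 0.855 -0.358
  outer loop
   vertex 2.0 2.3 0.3
   vertex 1.3 2.9 1.0
   vertex 0.7 4.0 3.0
  endloop
 endfacet
 facet normal -0.795 -0.345 -0.499
  outer loop
   vertex 2.0 2.3 0.3
   vertex 0.0 3.0 3.0
   vertex 1.3 2.9 1.0
  endloop
 endfacet
 facet normal 0.393 0.182 0.901
  outer loop
   vertex 0.6 1.7 3.8
   vertex 1.2 0.4 3.8
   vertex 3.9 1.5 2.4
  endloop
 endfacet
 facet normal 0.389 0.288 0.875
  outer loop
   vertex 0.6 1.7 3.8
   vertex 3.9 1.5 2.4
   vertex 0.7 4.0 3.0
  endloop
 endfacet
 facet normal -0.908 -0.419 0.000
  outer loop
   vertex 0.6 1.7 3.8
   vertex 0.0 3.0 3.0
   vertex 1.2 0.4 3.8
  endloop
 endfacet
 facet normal -0.445 0.311 0.840
  outer loop
   vertex 0.6 1.7 3.8
   vertex 0.7 4.0 3.0
   vertex 0.0 3.0 3.0
  endloop
 endfacet
 facet normal -0.544 -0.725 -0.423
  outer loop
   vertex 1.6 0.8 2.6
   vertex 3.2 1.0 0.2
   vertex 1.2 0.4 3.8
  endloop
 endfacet
 facet normal -0.660 -0.572 -0.488
  outer loop
   vertex 1.6 0.8 2.6
   vertex 2.0 2.3 0.3
   vertex 3.2 1.0 0.2
  endloop
 endfacet
 facet normal -0.769 -0.484 -0.418
  outer loop
   vertex 1.6 0.8 2.6
   vertex 1.2 0.4 3.8
   vertex 0.0 3.0 3.0
  endloop
 endfacet
 facet normal -0.762 -0.474 -0.442
  outer loop
   vertex 1.6 0.8 2.6
   vertex 0.0 3.0 3.0
   vertex 2.0 2.3 0.3
  endloop
 endfacet
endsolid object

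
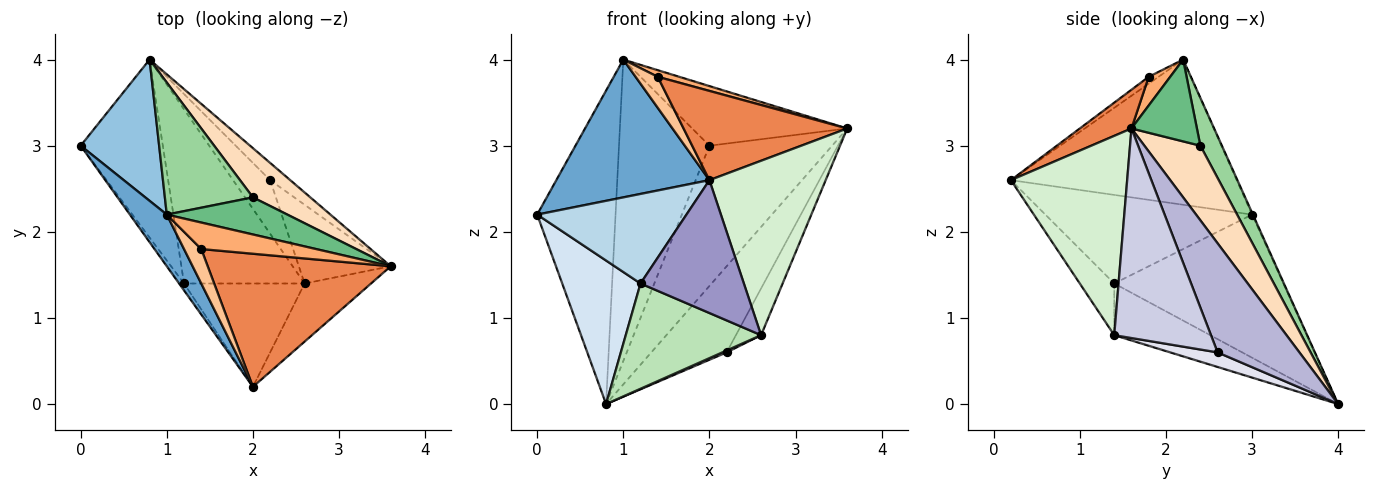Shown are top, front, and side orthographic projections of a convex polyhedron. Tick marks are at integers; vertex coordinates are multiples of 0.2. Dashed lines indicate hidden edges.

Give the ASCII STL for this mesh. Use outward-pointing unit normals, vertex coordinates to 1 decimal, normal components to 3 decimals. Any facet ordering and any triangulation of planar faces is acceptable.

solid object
 facet normal -0.810 -0.549 0.206
  outer loop
   vertex 1.0 2.2 4.0
   vertex 0.0 3.0 2.2
   vertex 2.0 0.2 2.6
  endloop
 endfacet
 facet normal -0.010 0.912 0.411
  outer loop
   vertex 1.0 2.2 4.0
   vertex 0.8 4.0 0.0
   vertex 0.0 3.0 2.2
  endloop
 endfacet
 facet normal -0.810 -0.585 -0.045
  outer loop
   vertex 1.2 1.4 1.4
   vertex 2.0 0.2 2.6
   vertex 0.0 3.0 2.2
  endloop
 endfacet
 facet normal -0.805 -0.373 -0.462
  outer loop
   vertex 1.2 1.4 1.4
   vertex 0.0 3.0 2.2
   vertex 0.8 4.0 0.0
  endloop
 endfacet
 facet normal 0.173 -0.549 0.818
  outer loop
   vertex 1.4 1.8 3.8
   vertex 2.0 0.2 2.6
   vertex 3.6 1.6 3.2
  endloop
 endfacet
 facet normal 0.236 -0.236 0.943
  outer loop
   vertex 1.4 1.8 3.8
   vertex 3.6 1.6 3.2
   vertex 1.0 2.2 4.0
  endloop
 endfacet
 facet normal -0.285 -0.641 0.712
  outer loop
   vertex 1.4 1.8 3.8
   vertex 1.0 2.2 4.0
   vertex 2.0 0.2 2.6
  endloop
 endfacet
 facet normal 0.395 0.867 0.304
  outer loop
   vertex 2.0 2.4 3.0
   vertex 3.6 1.6 3.2
   vertex 0.8 4.0 0.0
  endloop
 endfacet
 facet normal 0.337 0.799 0.497
  outer loop
   vertex 2.0 2.4 3.0
   vertex 1.0 2.2 4.0
   vertex 3.6 1.6 3.2
  endloop
 endfacet
 facet normal 0.213 0.895 0.392
  outer loop
   vertex 2.0 2.4 3.0
   vertex 0.8 4.0 0.0
   vertex 1.0 2.2 4.0
  endloop
 endfacet
 facet normal -0.344 -0.486 -0.803
  outer loop
   vertex 2.6 1.4 0.8
   vertex 1.2 1.4 1.4
   vertex 0.8 4.0 0.0
  endloop
 endfacet
 facet normal 0.688 -0.688 -0.229
  outer loop
   vertex 2.6 1.4 0.8
   vertex 3.6 1.6 3.2
   vertex 2.0 0.2 2.6
  endloop
 endfacet
 facet normal -0.254 -0.763 -0.594
  outer loop
   vertex 2.6 1.4 0.8
   vertex 2.0 0.2 2.6
   vertex 1.2 1.4 1.4
  endloop
 endfacet
 facet normal 0.729 0.671 -0.134
  outer loop
   vertex 2.2 2.6 0.6
   vertex 0.8 4.0 0.0
   vertex 3.6 1.6 3.2
  endloop
 endfacet
 facet normal 0.891 0.232 -0.391
  outer loop
   vertex 2.2 2.6 0.6
   vertex 3.6 1.6 3.2
   vertex 2.6 1.4 0.8
  endloop
 endfacet
 facet normal 0.365 -0.033 -0.930
  outer loop
   vertex 2.2 2.6 0.6
   vertex 2.6 1.4 0.8
   vertex 0.8 4.0 0.0
  endloop
 endfacet
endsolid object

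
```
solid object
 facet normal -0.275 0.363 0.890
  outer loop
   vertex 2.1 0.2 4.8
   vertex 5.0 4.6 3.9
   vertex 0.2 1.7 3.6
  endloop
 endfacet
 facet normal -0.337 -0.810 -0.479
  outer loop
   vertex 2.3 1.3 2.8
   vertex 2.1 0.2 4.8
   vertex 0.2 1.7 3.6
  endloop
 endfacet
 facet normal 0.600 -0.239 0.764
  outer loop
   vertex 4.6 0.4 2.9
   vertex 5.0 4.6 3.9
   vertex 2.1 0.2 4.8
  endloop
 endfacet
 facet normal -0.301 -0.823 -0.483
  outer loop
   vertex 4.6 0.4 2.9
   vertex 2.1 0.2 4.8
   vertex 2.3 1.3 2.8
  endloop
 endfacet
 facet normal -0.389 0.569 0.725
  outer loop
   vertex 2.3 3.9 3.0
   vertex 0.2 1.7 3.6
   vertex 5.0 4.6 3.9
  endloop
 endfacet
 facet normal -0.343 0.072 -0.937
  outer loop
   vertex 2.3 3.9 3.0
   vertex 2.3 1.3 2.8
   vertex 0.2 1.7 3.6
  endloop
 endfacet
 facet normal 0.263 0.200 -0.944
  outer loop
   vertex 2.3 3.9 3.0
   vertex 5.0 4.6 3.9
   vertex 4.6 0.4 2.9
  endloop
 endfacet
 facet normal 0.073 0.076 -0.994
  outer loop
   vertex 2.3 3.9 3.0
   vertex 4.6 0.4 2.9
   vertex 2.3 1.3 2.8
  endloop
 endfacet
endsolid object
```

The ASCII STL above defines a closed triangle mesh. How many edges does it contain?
12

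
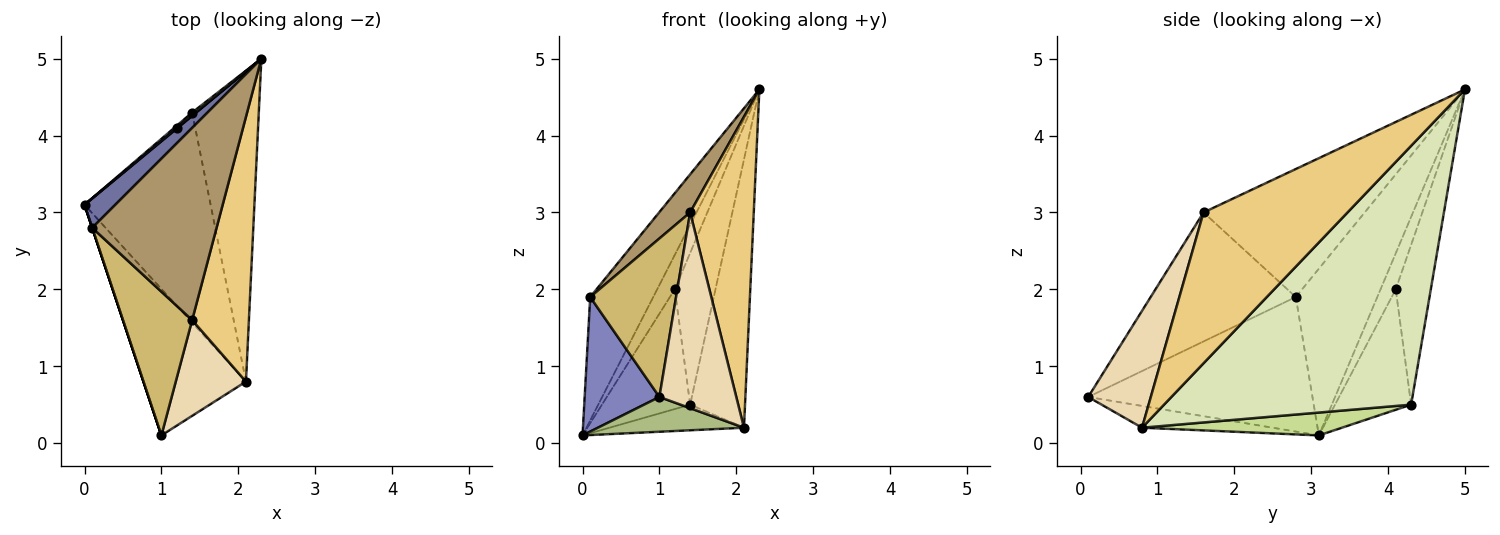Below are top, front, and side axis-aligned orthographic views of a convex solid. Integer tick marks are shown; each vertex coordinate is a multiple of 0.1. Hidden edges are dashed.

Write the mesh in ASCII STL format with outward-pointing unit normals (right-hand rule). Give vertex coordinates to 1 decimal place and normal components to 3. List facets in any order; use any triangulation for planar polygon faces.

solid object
 facet normal -0.783 0.605 0.144
  outer loop
   vertex 0.1 2.8 1.9
   vertex 2.3 5.0 4.6
   vertex 0.0 3.1 0.1
  endloop
 endfacet
 facet normal -0.949 -0.316 0.000
  outer loop
   vertex 0.1 2.8 1.9
   vertex 0.0 3.1 0.1
   vertex 1.0 0.1 0.6
  endloop
 endfacet
 facet normal -0.654 0.757 0.015
  outer loop
   vertex 1.2 4.1 2.0
   vertex 0.0 3.1 0.1
   vertex 2.3 5.0 4.6
  endloop
 endfacet
 facet normal -0.653 0.757 0.014
  outer loop
   vertex 1.2 4.1 2.0
   vertex 1.4 4.3 0.5
   vertex 0.0 3.1 0.1
  endloop
 endfacet
 facet normal -0.653 0.757 0.014
  outer loop
   vertex 1.2 4.1 2.0
   vertex 2.3 5.0 4.6
   vertex 1.4 4.3 0.5
  endloop
 endfacet
 facet normal -0.202 -0.226 -0.953
  outer loop
   vertex 2.1 0.8 0.2
   vertex 1.0 0.1 0.6
   vertex 0.0 3.1 0.1
  endloop
 endfacet
 facet normal 0.177 0.119 -0.977
  outer loop
   vertex 2.1 0.8 0.2
   vertex 0.0 3.1 0.1
   vertex 1.4 4.3 0.5
  endloop
 endfacet
 facet normal 0.947 0.210 -0.244
  outer loop
   vertex 2.1 0.8 0.2
   vertex 1.4 4.3 0.5
   vertex 2.3 5.0 4.6
  endloop
 endfacet
 facet normal -0.710 -0.137 0.690
  outer loop
   vertex 1.4 1.6 3.0
   vertex 2.3 5.0 4.6
   vertex 0.1 2.8 1.9
  endloop
 endfacet
 facet normal -0.781 -0.462 0.419
  outer loop
   vertex 1.4 1.6 3.0
   vertex 0.1 2.8 1.9
   vertex 1.0 0.1 0.6
  endloop
 endfacet
 facet normal 0.865 -0.382 0.325
  outer loop
   vertex 1.4 1.6 3.0
   vertex 2.1 0.8 0.2
   vertex 2.3 5.0 4.6
  endloop
 endfacet
 facet normal 0.590 -0.725 0.355
  outer loop
   vertex 1.4 1.6 3.0
   vertex 1.0 0.1 0.6
   vertex 2.1 0.8 0.2
  endloop
 endfacet
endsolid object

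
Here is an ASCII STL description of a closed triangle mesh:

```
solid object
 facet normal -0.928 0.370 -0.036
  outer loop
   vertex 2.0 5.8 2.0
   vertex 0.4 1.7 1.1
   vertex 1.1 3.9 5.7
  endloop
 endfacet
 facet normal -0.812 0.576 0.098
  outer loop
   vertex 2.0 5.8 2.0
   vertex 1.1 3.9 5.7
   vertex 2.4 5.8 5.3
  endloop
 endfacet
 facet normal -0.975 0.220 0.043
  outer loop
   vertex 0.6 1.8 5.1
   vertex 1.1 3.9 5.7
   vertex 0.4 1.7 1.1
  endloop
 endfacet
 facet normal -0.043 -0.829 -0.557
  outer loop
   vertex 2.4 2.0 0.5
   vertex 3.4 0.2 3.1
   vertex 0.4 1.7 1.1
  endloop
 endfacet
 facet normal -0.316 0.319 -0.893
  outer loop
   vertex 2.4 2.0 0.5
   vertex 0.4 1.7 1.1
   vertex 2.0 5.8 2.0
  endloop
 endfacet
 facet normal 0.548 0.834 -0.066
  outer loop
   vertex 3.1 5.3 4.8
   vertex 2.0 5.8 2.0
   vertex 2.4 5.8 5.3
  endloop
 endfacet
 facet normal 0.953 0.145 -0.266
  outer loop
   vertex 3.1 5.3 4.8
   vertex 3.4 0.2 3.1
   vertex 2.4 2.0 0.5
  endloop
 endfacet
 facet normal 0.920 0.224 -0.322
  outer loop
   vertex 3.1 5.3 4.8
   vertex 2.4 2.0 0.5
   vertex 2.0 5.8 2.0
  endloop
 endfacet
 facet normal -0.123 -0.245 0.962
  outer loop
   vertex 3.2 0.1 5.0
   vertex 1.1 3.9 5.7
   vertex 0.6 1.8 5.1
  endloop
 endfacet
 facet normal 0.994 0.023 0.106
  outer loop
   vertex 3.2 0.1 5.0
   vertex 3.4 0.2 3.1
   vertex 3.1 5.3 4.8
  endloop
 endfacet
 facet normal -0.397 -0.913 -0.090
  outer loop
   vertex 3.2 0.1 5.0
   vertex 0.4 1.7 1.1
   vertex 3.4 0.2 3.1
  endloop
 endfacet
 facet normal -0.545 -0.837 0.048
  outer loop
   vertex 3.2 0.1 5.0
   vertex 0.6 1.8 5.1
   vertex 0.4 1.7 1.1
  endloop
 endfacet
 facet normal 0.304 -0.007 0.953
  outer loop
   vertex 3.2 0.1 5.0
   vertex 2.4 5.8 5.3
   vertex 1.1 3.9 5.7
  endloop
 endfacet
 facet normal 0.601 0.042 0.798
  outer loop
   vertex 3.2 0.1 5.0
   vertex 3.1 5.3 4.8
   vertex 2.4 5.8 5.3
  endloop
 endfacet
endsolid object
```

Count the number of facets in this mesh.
14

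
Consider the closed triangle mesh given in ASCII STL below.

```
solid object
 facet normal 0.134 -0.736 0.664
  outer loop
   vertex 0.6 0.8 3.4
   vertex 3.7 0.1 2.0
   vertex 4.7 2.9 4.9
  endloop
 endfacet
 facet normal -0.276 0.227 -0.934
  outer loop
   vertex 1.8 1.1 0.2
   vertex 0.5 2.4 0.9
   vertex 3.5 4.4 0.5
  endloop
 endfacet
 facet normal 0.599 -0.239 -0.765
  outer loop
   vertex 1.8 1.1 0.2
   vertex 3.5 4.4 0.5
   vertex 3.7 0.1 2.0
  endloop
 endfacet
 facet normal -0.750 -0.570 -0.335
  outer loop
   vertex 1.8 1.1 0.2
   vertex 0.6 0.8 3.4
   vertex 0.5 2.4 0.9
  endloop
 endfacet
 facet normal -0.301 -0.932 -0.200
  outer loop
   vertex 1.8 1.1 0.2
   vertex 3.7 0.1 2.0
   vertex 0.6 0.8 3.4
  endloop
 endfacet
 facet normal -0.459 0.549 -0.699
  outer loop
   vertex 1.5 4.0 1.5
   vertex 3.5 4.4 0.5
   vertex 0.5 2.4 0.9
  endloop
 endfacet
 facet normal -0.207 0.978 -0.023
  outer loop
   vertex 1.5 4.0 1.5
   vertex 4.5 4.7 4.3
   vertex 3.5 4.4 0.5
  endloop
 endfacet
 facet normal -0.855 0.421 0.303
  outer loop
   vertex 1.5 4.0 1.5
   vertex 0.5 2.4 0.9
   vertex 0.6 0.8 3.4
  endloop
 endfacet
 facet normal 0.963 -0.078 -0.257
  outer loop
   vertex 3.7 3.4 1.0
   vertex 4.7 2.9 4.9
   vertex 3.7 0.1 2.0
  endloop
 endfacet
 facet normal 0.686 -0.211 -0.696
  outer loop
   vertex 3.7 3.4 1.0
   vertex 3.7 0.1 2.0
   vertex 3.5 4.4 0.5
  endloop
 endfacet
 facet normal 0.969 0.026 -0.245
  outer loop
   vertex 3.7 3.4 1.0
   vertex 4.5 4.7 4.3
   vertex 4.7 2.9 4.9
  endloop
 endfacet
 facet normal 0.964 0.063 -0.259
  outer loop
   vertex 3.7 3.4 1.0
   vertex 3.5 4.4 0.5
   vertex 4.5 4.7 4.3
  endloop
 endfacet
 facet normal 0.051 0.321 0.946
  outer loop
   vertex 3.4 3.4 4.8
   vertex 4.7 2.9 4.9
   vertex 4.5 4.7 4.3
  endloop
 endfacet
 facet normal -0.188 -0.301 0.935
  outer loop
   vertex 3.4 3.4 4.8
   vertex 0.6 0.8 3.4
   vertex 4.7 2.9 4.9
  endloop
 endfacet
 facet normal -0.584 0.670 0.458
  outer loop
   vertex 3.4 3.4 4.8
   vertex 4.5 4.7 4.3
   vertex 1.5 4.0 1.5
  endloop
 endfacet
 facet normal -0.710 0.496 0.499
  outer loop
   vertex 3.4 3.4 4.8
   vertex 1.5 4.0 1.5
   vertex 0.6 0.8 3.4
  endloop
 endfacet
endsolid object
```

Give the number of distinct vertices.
10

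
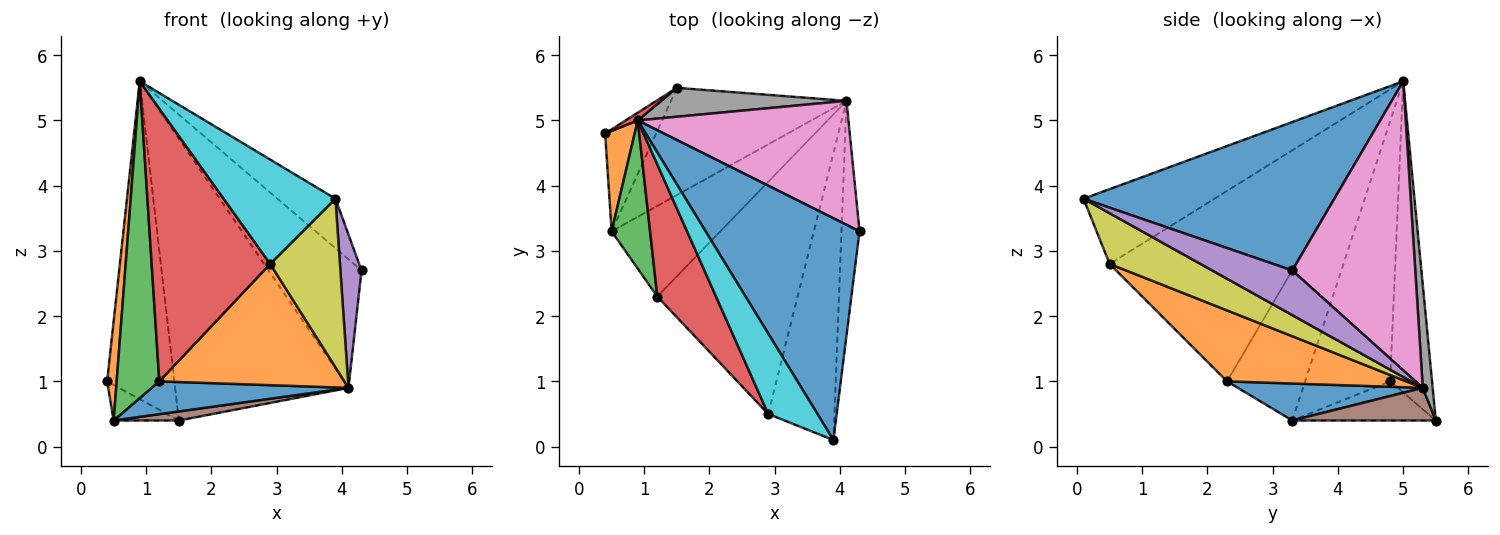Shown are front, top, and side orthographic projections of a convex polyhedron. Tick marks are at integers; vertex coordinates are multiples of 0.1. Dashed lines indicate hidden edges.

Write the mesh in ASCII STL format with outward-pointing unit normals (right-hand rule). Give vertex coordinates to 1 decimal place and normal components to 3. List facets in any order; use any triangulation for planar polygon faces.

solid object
 facet normal 0.685 0.159 0.711
  outer loop
   vertex 0.9 5.0 5.6
   vertex 3.9 0.1 3.8
   vertex 4.3 3.3 2.7
  endloop
 endfacet
 facet normal -0.988 -0.111 0.112
  outer loop
   vertex 0.5 3.3 0.4
   vertex 0.9 5.0 5.6
   vertex 0.4 4.8 1.0
  endloop
 endfacet
 facet normal -0.587 0.267 -0.765
  outer loop
   vertex 1.5 5.5 0.4
   vertex 0.5 3.3 0.4
   vertex 0.4 4.8 1.0
  endloop
 endfacet
 facet normal -0.529 0.849 0.021
  outer loop
   vertex 1.5 5.5 0.4
   vertex 0.4 4.8 1.0
   vertex 0.9 5.0 5.6
  endloop
 endfacet
 facet normal 0.900 -0.238 -0.364
  outer loop
   vertex 4.1 5.3 0.9
   vertex 4.3 3.3 2.7
   vertex 3.9 0.1 3.8
  endloop
 endfacet
 facet normal 0.182 -0.083 -0.980
  outer loop
   vertex 4.1 5.3 0.9
   vertex 0.5 3.3 0.4
   vertex 1.5 5.5 0.4
  endloop
 endfacet
 facet normal 0.689 0.521 0.503
  outer loop
   vertex 4.1 5.3 0.9
   vertex 0.9 5.0 5.6
   vertex 4.3 3.3 2.7
  endloop
 endfacet
 facet normal 0.057 0.993 0.102
  outer loop
   vertex 4.1 5.3 0.9
   vertex 1.5 5.5 0.4
   vertex 0.9 5.0 5.6
  endloop
 endfacet
 facet normal 0.551 -0.423 -0.720
  outer loop
   vertex 2.9 0.5 2.8
   vertex 4.1 5.3 0.9
   vertex 3.9 0.1 3.8
  endloop
 endfacet
 facet normal -0.680 -0.581 0.448
  outer loop
   vertex 2.9 0.5 2.8
   vertex 3.9 0.1 3.8
   vertex 0.9 5.0 5.6
  endloop
 endfacet
 facet normal 0.305 -0.324 -0.896
  outer loop
   vertex 1.2 2.3 1.0
   vertex 0.5 3.3 0.4
   vertex 4.1 5.3 0.9
  endloop
 endfacet
 facet normal 0.409 -0.422 -0.809
  outer loop
   vertex 1.2 2.3 1.0
   vertex 4.1 5.3 0.9
   vertex 2.9 0.5 2.8
  endloop
 endfacet
 facet normal -0.856 -0.468 0.219
  outer loop
   vertex 1.2 2.3 1.0
   vertex 0.9 5.0 5.6
   vertex 0.5 3.3 0.4
  endloop
 endfacet
 facet normal -0.817 -0.520 0.252
  outer loop
   vertex 1.2 2.3 1.0
   vertex 2.9 0.5 2.8
   vertex 0.9 5.0 5.6
  endloop
 endfacet
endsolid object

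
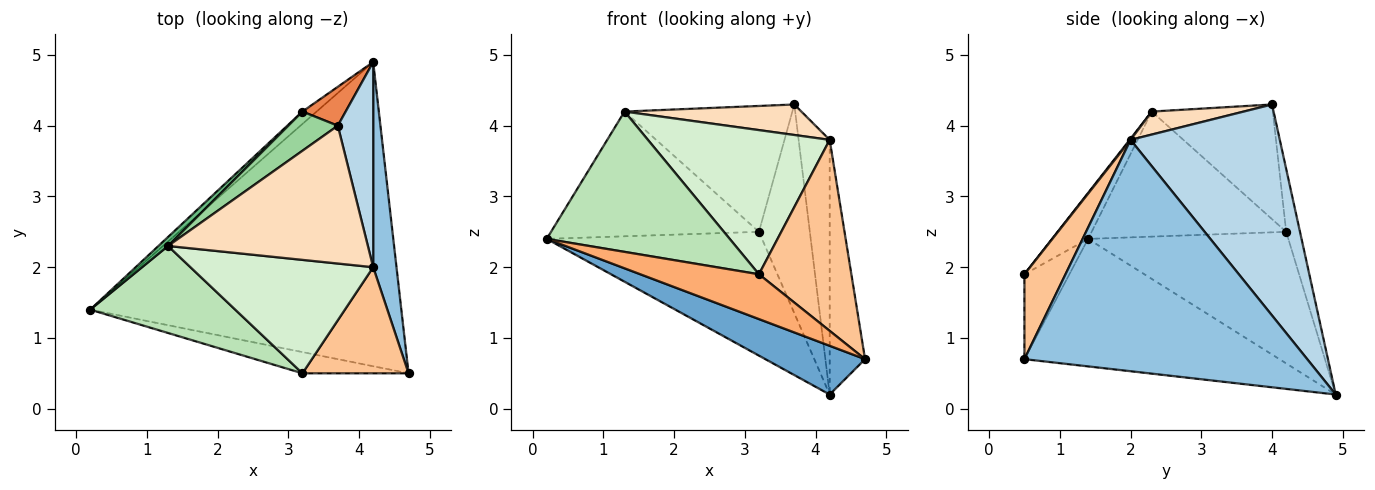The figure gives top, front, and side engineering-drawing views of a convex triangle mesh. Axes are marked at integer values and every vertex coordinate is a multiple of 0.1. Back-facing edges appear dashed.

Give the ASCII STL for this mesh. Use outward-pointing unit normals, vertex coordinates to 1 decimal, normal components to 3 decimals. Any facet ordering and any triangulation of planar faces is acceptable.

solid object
 facet normal -0.375 -0.147 -0.915
  outer loop
   vertex 4.2 4.9 0.2
   vertex 4.7 0.5 0.7
   vertex 0.2 1.4 2.4
  endloop
 endfacet
 facet normal 0.987 0.124 0.099
  outer loop
   vertex 4.2 2.0 3.8
   vertex 4.7 0.5 0.7
   vertex 4.2 4.9 0.2
  endloop
 endfacet
 facet normal 0.966 0.201 0.162
  outer loop
   vertex 4.2 2.0 3.8
   vertex 4.2 4.9 0.2
   vertex 3.7 4.0 4.3
  endloop
 endfacet
 facet normal -0.679 0.730 -0.073
  outer loop
   vertex 3.2 4.2 2.5
   vertex 4.2 4.9 0.2
   vertex 0.2 1.4 2.4
  endloop
 endfacet
 facet normal -0.258 0.950 0.177
  outer loop
   vertex 3.2 4.2 2.5
   vertex 3.7 4.0 4.3
   vertex 4.2 4.9 0.2
  endloop
 endfacet
 facet normal -0.324 -0.855 -0.405
  outer loop
   vertex 3.2 0.5 1.9
   vertex 0.2 1.4 2.4
   vertex 4.7 0.5 0.7
  endloop
 endfacet
 facet normal 0.362 -0.815 0.453
  outer loop
   vertex 3.2 0.5 1.9
   vertex 4.7 0.5 0.7
   vertex 4.2 2.0 3.8
  endloop
 endfacet
 facet normal 0.112 -0.215 0.970
  outer loop
   vertex 1.3 2.3 4.2
   vertex 4.2 2.0 3.8
   vertex 3.7 4.0 4.3
  endloop
 endfacet
 facet normal -0.682 0.729 0.052
  outer loop
   vertex 1.3 2.3 4.2
   vertex 3.2 4.2 2.5
   vertex 0.2 1.4 2.4
  endloop
 endfacet
 facet normal -0.567 0.786 0.245
  outer loop
   vertex 1.3 2.3 4.2
   vertex 3.7 4.0 4.3
   vertex 3.2 4.2 2.5
  endloop
 endfacet
 facet normal -0.165 -0.838 0.520
  outer loop
   vertex 1.3 2.3 4.2
   vertex 0.2 1.4 2.4
   vertex 3.2 0.5 1.9
  endloop
 endfacet
 facet normal 0.004 -0.786 0.618
  outer loop
   vertex 1.3 2.3 4.2
   vertex 3.2 0.5 1.9
   vertex 4.2 2.0 3.8
  endloop
 endfacet
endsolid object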